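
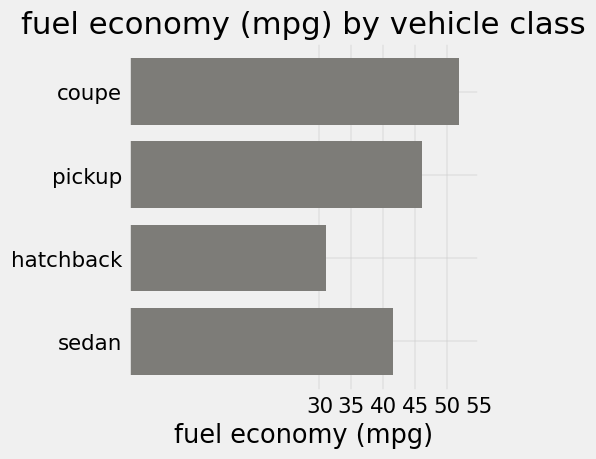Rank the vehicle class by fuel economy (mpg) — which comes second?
pickup

Top 3: coupe ≈ 50, pickup ≈ 45, sedan ≈ 40.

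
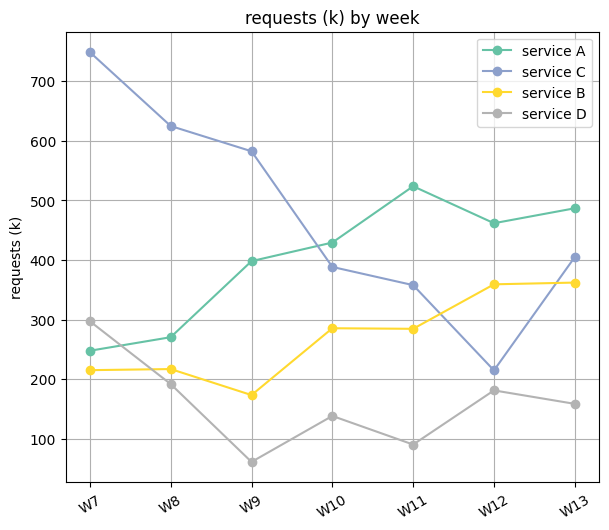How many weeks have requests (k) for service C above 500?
Above 500: W7, W8, W9.

3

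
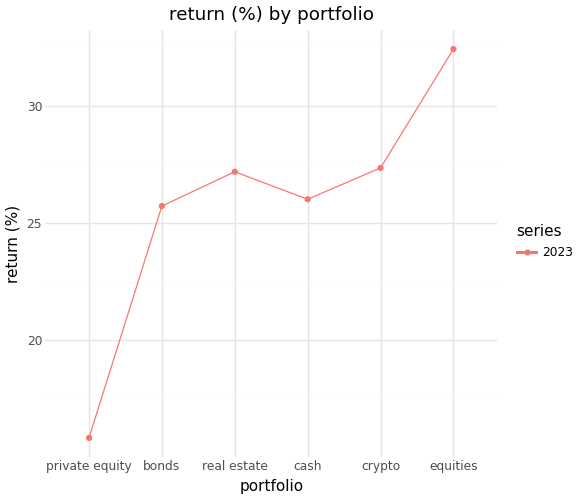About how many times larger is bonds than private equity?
≈ 1.62×

bonds ≈ 26, private equity ≈ 16; 26/16 ≈ 1.62.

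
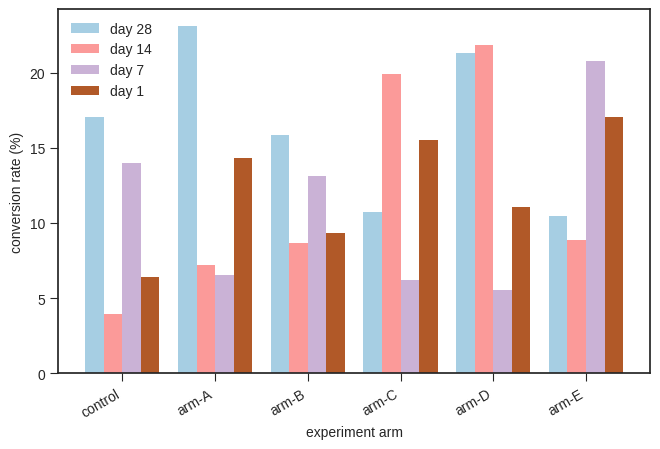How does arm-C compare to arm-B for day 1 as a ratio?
arm-C ≈ 16, arm-B ≈ 10; 16/10 ≈ 1.6.

≈ 1.6×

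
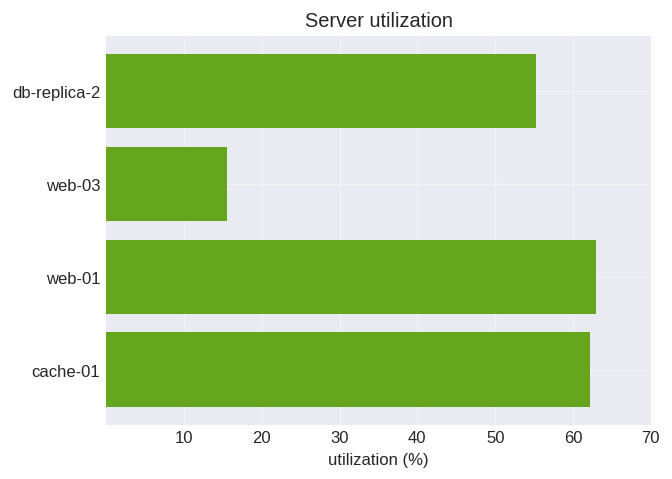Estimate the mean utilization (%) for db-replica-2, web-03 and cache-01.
(60 + 20 + 60) / 3 ≈ 47.

≈ 47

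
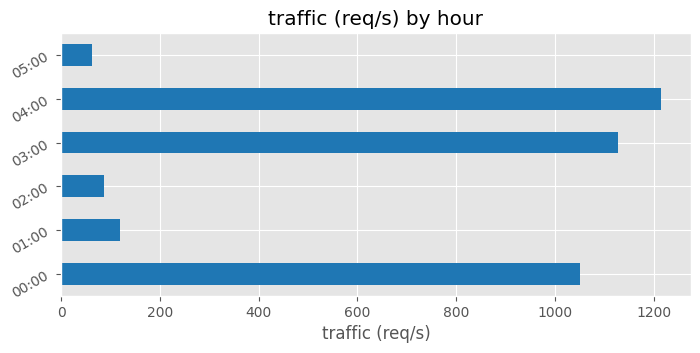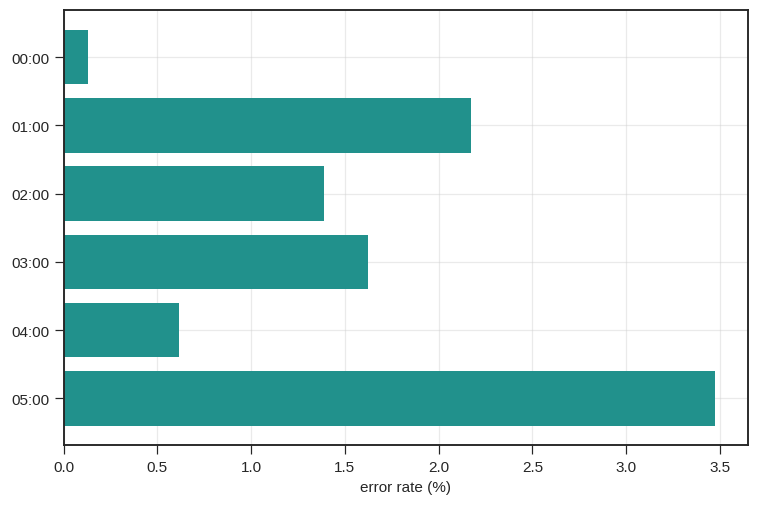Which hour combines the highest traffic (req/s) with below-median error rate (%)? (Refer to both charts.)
04:00

Chart 2 median error rate (%) ≈ 1.5; below-median hours: 00:00, 02:00, 04:00. Among those, 04:00 has the highest traffic (req/s) (≈ 1200).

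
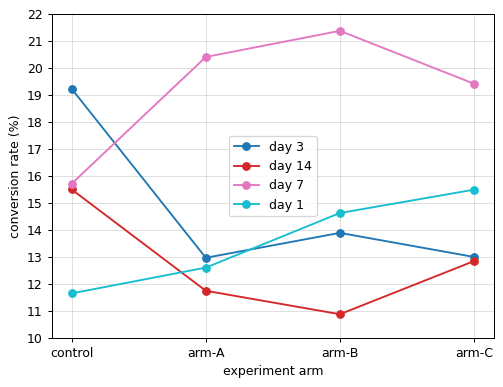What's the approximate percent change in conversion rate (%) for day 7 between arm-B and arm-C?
arm-B ≈ 21, arm-C ≈ 19; (19 − 21) / 21 ≈ -9.5%.

≈ -9.5%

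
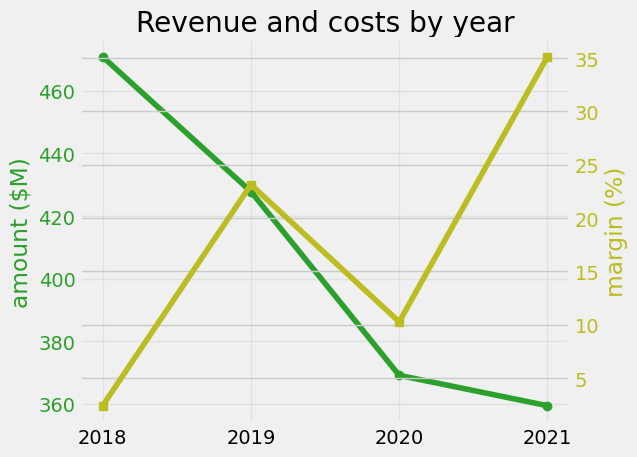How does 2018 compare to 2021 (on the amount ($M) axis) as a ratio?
≈ 1.31×

2018 ≈ 470, 2021 ≈ 360; 470/360 ≈ 1.31.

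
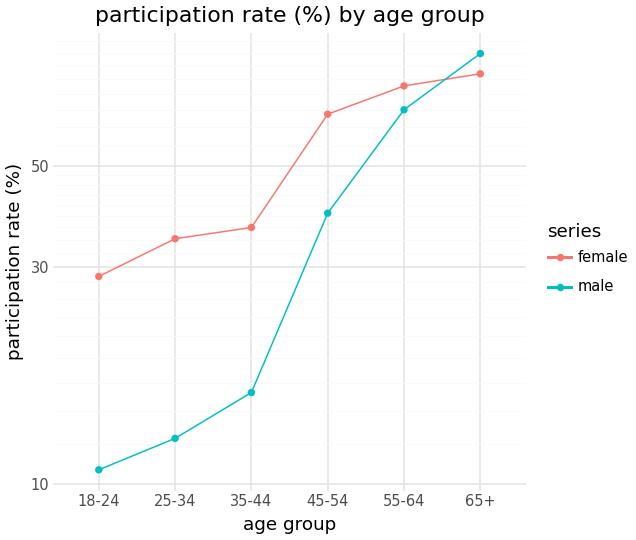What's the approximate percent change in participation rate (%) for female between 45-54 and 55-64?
45-54 ≈ 70, 55-64 ≈ 80; (80 − 70) / 70 ≈ +14.3%.

≈ +14.3%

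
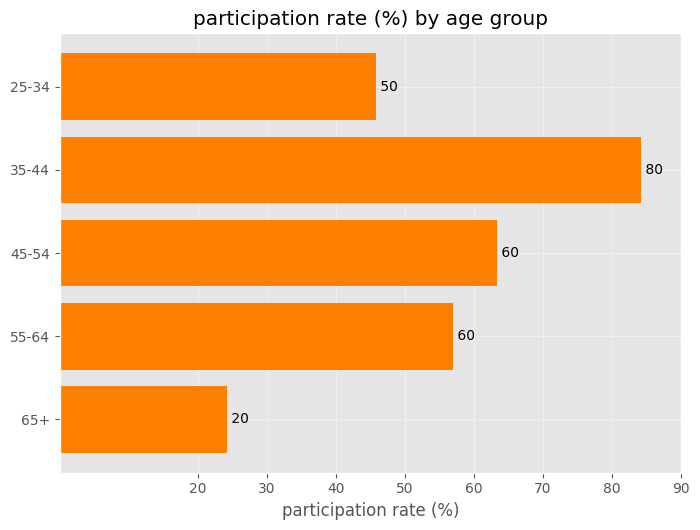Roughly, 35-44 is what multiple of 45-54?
≈ 1.33×

35-44 ≈ 80, 45-54 ≈ 60; 80/60 ≈ 1.33.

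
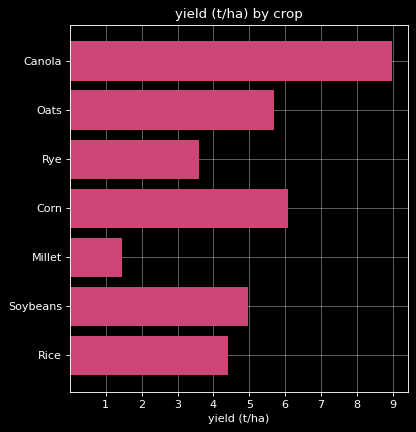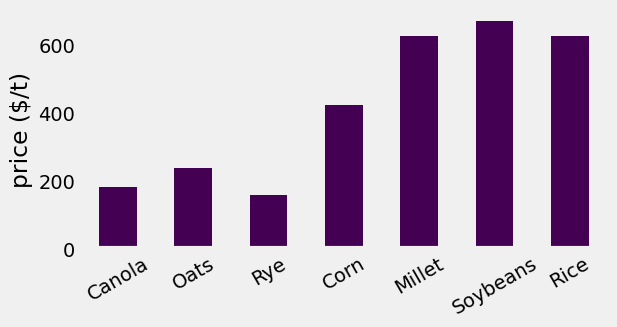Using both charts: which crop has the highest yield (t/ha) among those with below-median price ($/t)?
Chart 2 median price ($/t) ≈ 400; below-median crops: Canola, Oats, Rye. Among those, Canola has the highest yield (t/ha) (≈ 9).

Canola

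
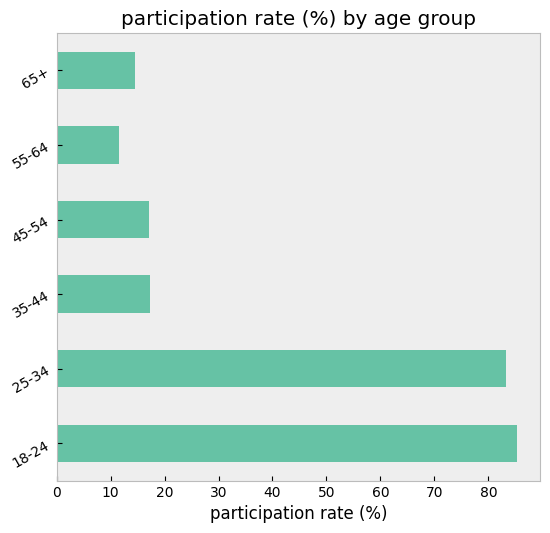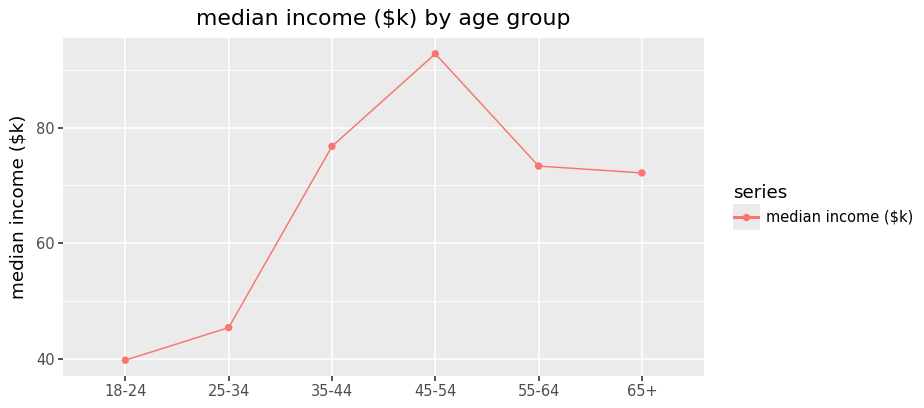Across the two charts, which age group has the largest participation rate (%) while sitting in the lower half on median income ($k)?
Chart 2 median median income ($k) ≈ 70; below-median age groups: 18-24, 25-34, 65+. Among those, 18-24 has the highest participation rate (%) (≈ 90).

18-24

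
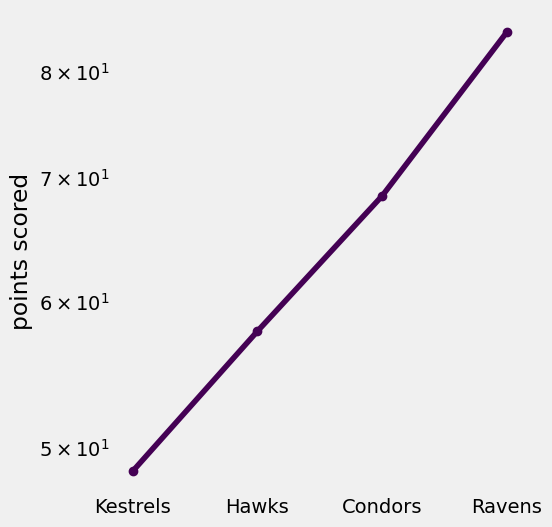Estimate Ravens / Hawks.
≈ 1.42×

Ravens ≈ 85, Hawks ≈ 60; 85/60 ≈ 1.42.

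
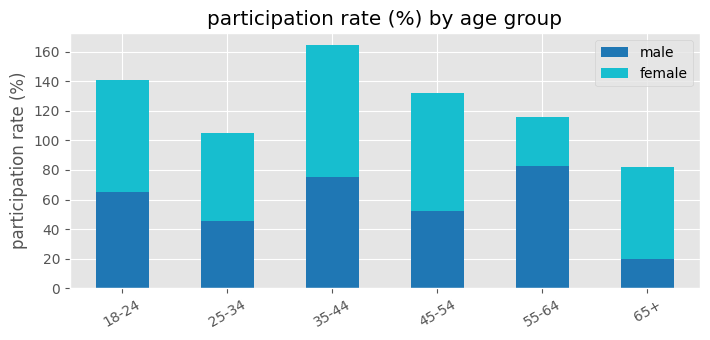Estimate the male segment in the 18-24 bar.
male top ≈ 60, bottom ≈ 0; segment ≈ 60.

≈ 60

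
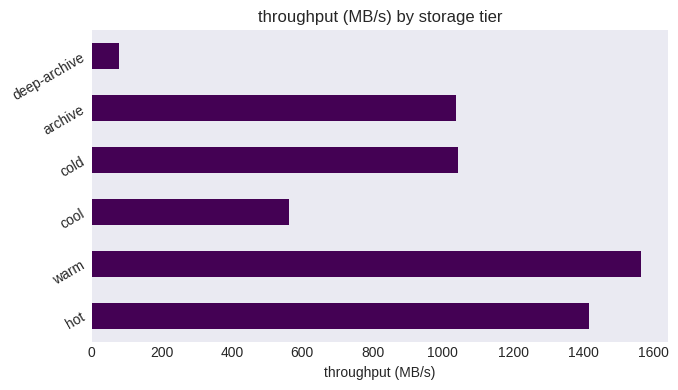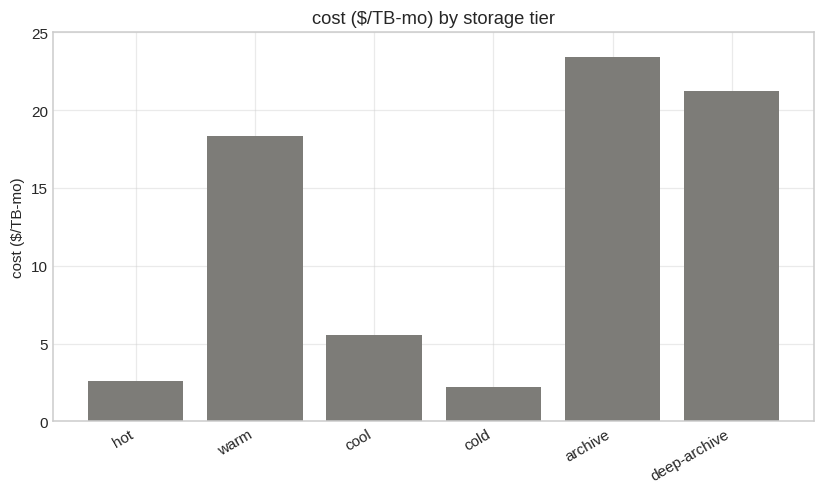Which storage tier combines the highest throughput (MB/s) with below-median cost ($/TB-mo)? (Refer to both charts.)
Chart 2 median cost ($/TB-mo) ≈ 10; below-median storage tiers: hot, cool, cold. Among those, hot has the highest throughput (MB/s) (≈ 1400).

hot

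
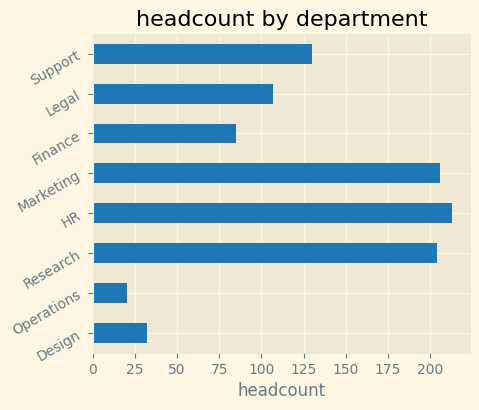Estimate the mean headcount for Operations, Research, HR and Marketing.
(20 + 200 + 220 + 200) / 4 ≈ 160.

≈ 160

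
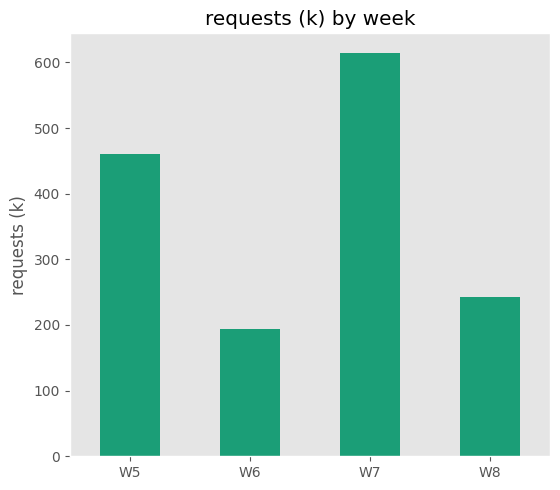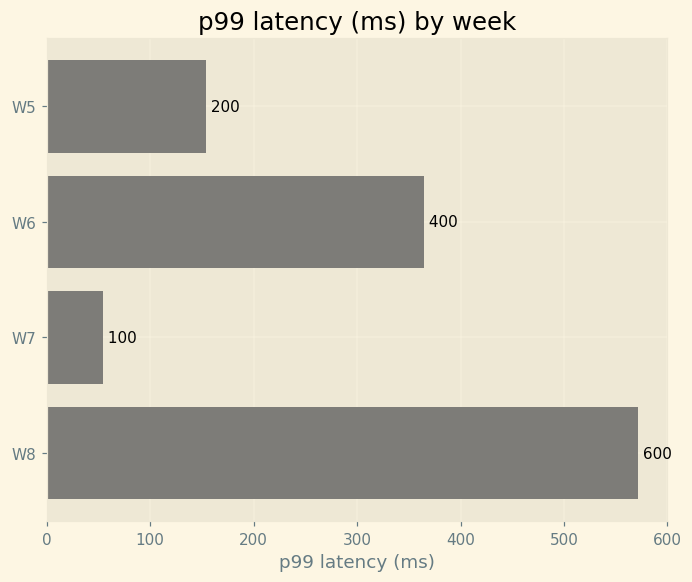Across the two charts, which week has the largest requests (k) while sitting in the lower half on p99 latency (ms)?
W7

Chart 2 median p99 latency (ms) ≈ 300; below-median weeks: W5, W7. Among those, W7 has the highest requests (k) (≈ 600).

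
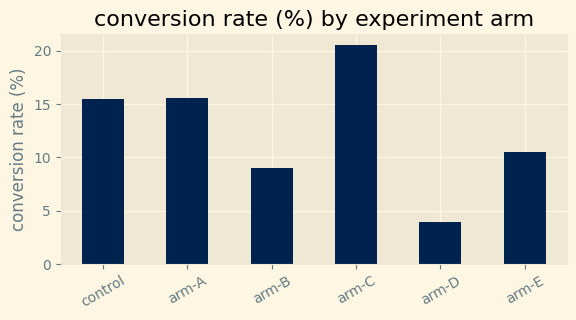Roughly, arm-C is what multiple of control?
arm-C ≈ 20, control ≈ 16; 20/16 ≈ 1.25.

≈ 1.25×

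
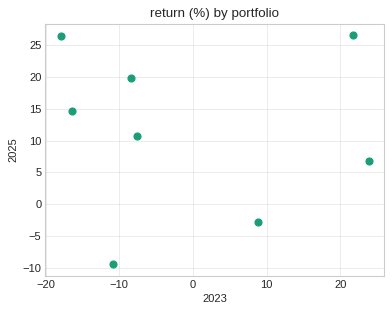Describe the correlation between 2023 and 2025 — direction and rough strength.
no clear correlation

Points are roughly uncorrelated; weak (|r| ≈ 0.0).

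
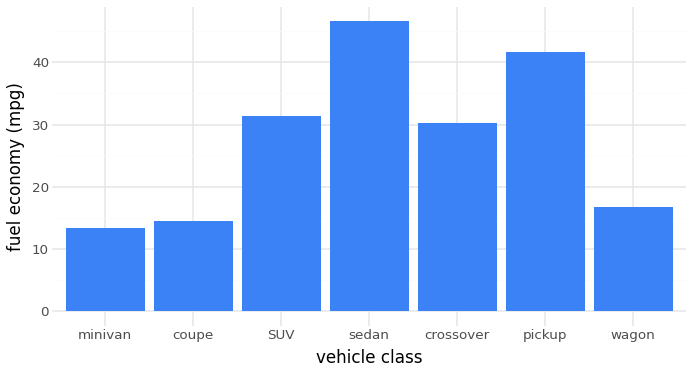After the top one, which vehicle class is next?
pickup

Top 3: sedan ≈ 45, pickup ≈ 40, SUV ≈ 30.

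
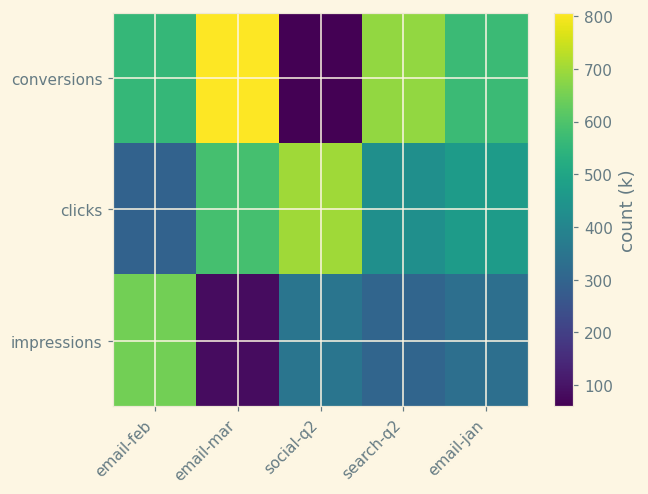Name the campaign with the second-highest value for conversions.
Top 3 for conversions: email-mar ≈ 800, search-q2 ≈ 700, email-jan ≈ 600.

search-q2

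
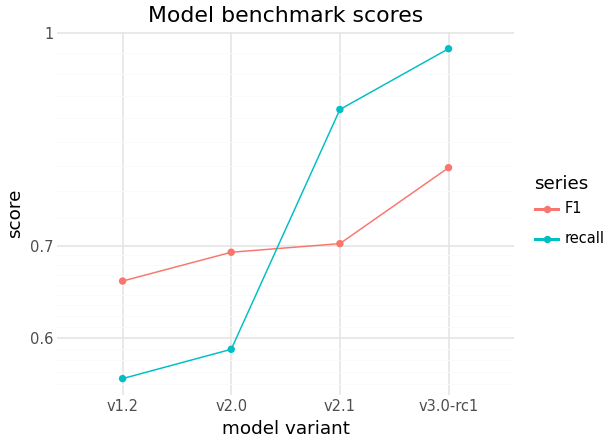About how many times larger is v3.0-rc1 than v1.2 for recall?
v3.0-rc1 ≈ 0.95, v1.2 ≈ 0.55; 0.95/0.55 ≈ 1.73.

≈ 1.73×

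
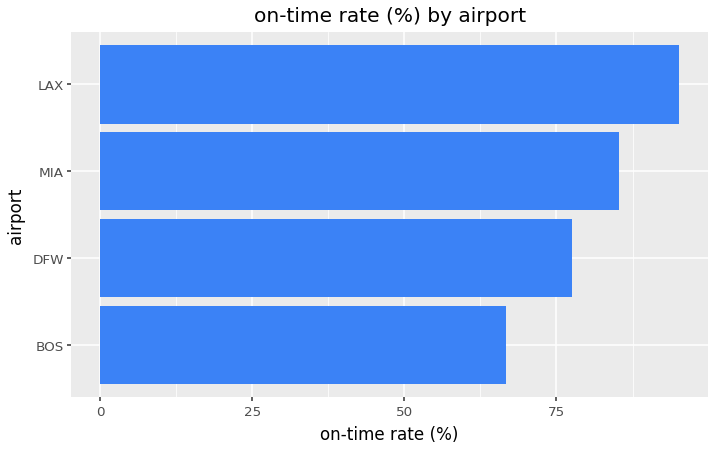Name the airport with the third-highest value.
DFW

Top 4: LAX ≈ 100, MIA ≈ 90, DFW ≈ 80, BOS ≈ 70.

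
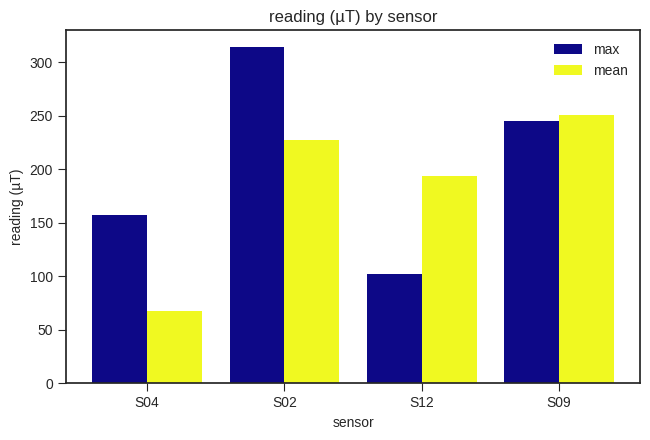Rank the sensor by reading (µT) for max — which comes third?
Top 4 for max: S02 ≈ 300, S09 ≈ 250, S04 ≈ 150, S12 ≈ 100.

S04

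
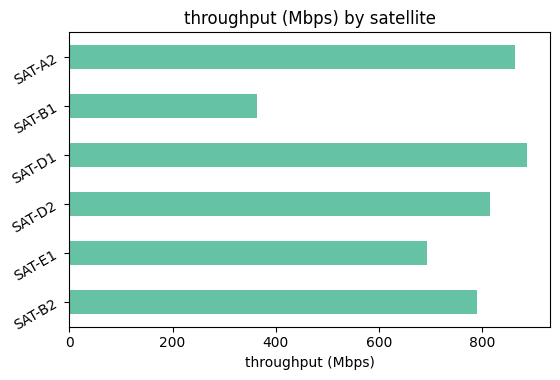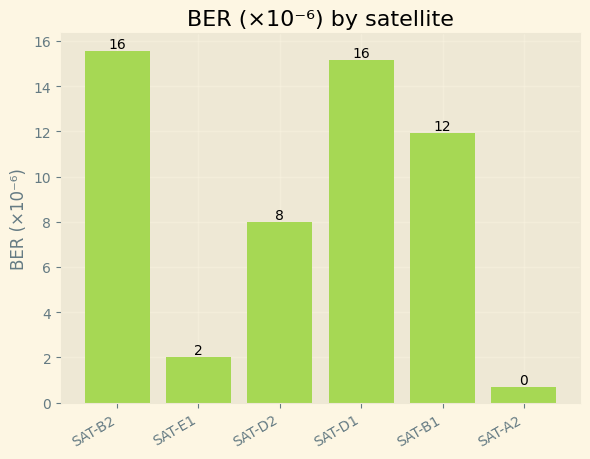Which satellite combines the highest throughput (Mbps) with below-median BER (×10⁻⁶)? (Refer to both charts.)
Chart 2 median BER (×10⁻⁶) ≈ 10; below-median satellites: SAT-E1, SAT-D2, SAT-A2. Among those, SAT-A2 has the highest throughput (Mbps) (≈ 900).

SAT-A2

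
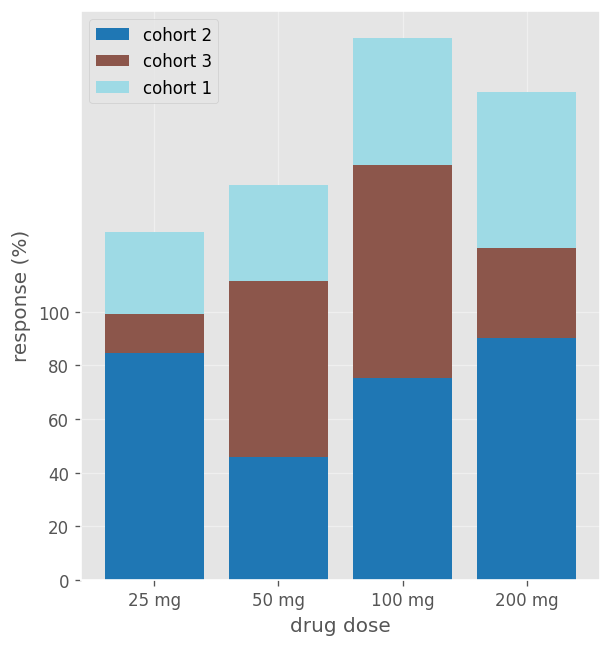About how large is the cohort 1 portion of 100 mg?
cohort 1 top ≈ 200, bottom ≈ 160; segment ≈ 40.

≈ 40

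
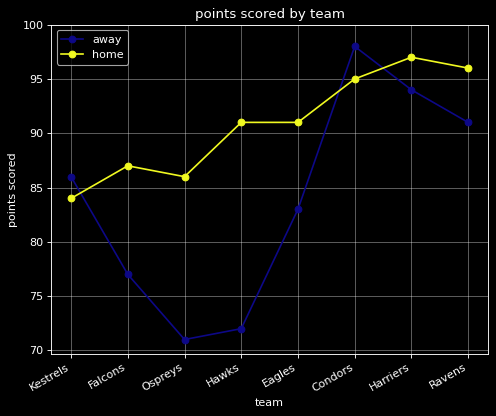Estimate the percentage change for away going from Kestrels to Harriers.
≈ +11.8%

Kestrels ≈ 85, Harriers ≈ 95; (95 − 85) / 85 ≈ +11.8%.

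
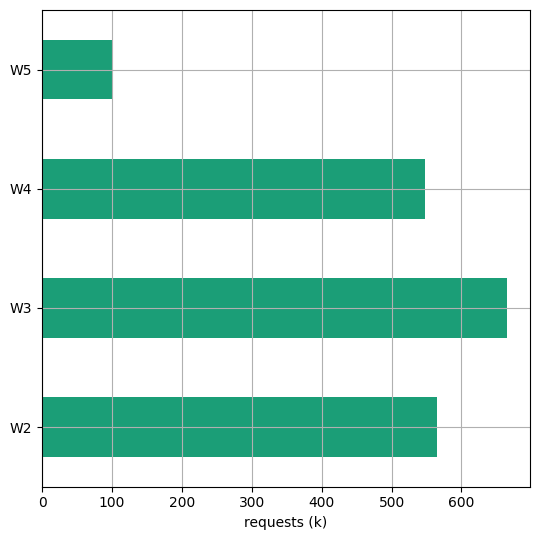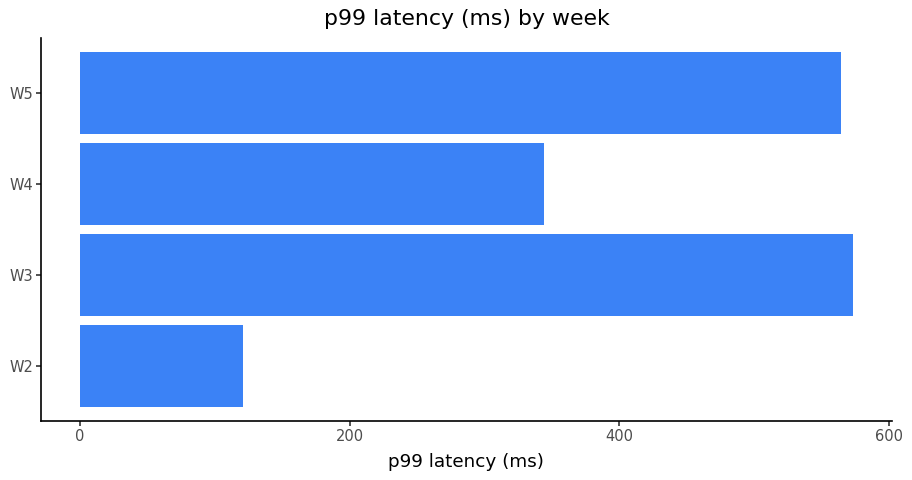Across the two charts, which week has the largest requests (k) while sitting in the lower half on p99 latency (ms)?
W2

Chart 2 median p99 latency (ms) ≈ 500; below-median weeks: W2, W4. Among those, W2 has the highest requests (k) (≈ 600).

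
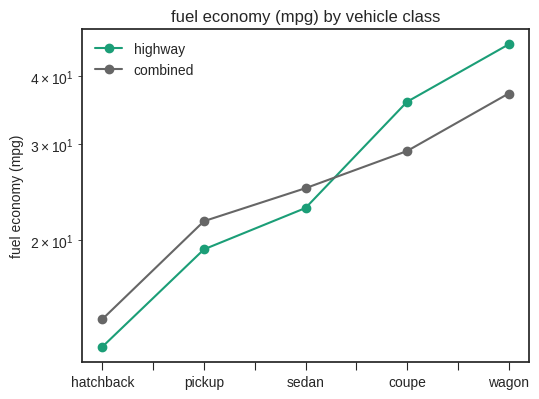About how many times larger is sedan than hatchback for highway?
sedan ≈ 25, hatchback ≈ 15; 25/15 ≈ 1.67.

≈ 1.67×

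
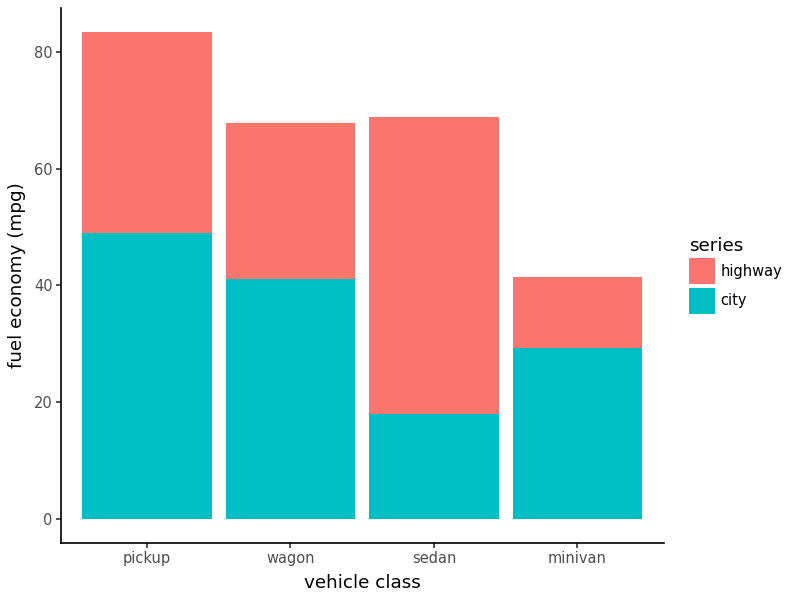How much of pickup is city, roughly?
city top ≈ 50, bottom ≈ 0; segment ≈ 50.

≈ 50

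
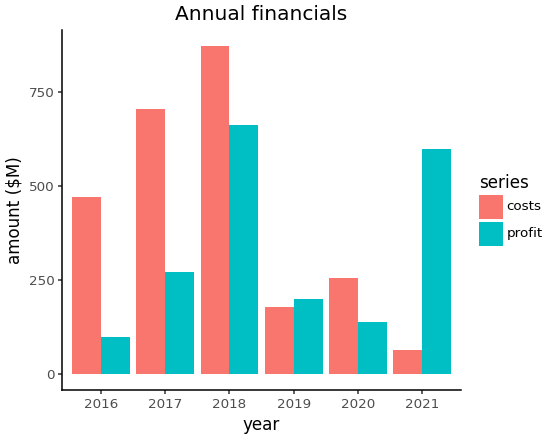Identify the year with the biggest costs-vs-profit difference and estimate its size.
2021, ≈ 500 $M

2021: costs ≈ 100, profit ≈ 600 → gap ≈ 500. Next-largest (2017) is only ≈ 400.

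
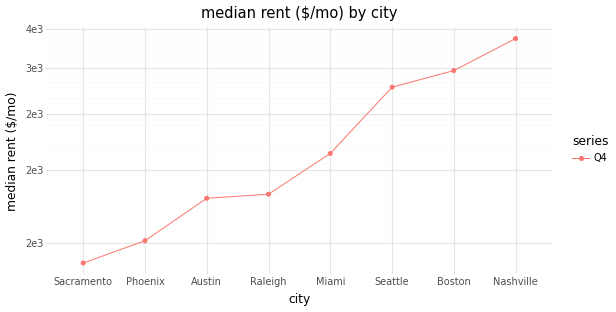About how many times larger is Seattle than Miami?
Seattle ≈ 2800, Miami ≈ 2200; 2800/2200 ≈ 1.27.

≈ 1.27×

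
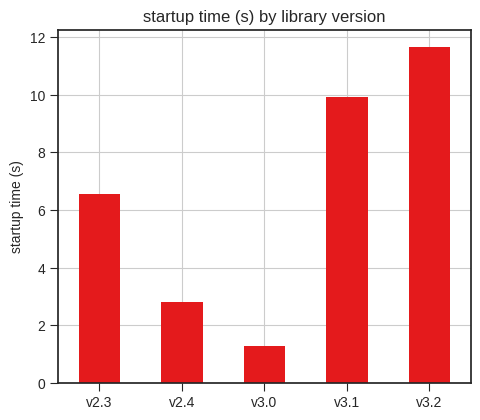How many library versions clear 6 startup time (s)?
3

Above 6: v2.3, v3.1, v3.2.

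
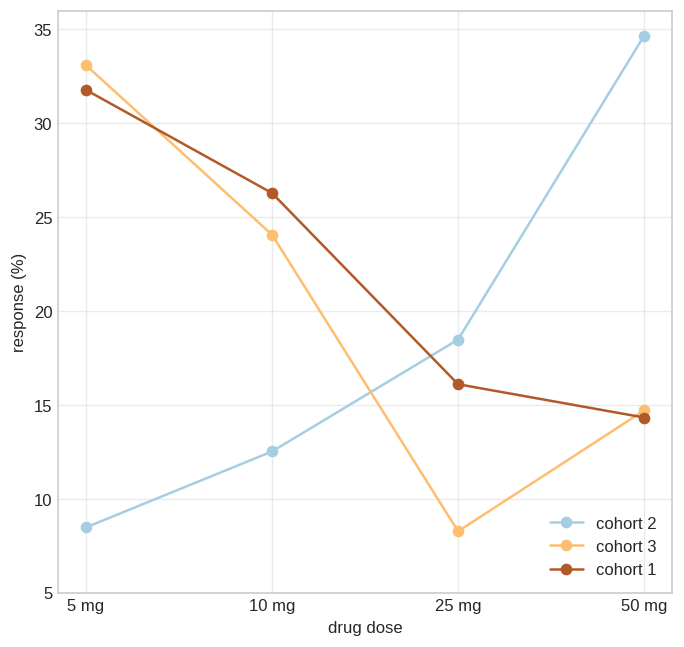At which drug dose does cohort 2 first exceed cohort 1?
10 mg: cohort 2 ≈ 15 vs cohort 1 ≈ 25 (not yet); 25 mg: cohort 2 ≈ 20 vs cohort 1 ≈ 15 (first crossover).

25 mg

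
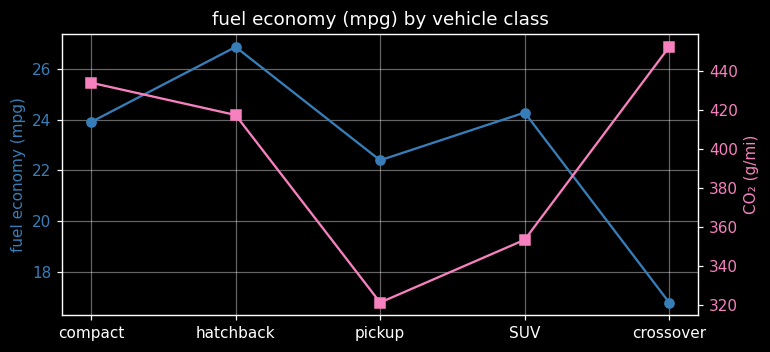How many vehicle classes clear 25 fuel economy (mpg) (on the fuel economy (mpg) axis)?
1

Above 25: hatchback.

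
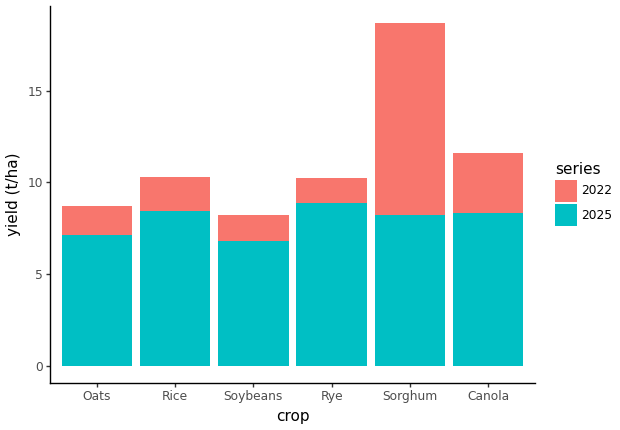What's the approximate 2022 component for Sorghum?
≈ 10

2022 top ≈ 18, bottom ≈ 8; segment ≈ 10.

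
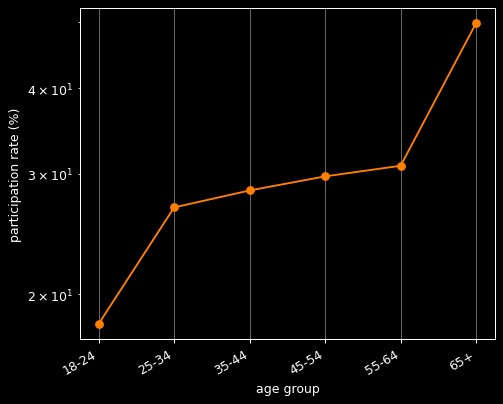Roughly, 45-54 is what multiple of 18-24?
≈ 1.5×

45-54 ≈ 30, 18-24 ≈ 20; 30/20 ≈ 1.5.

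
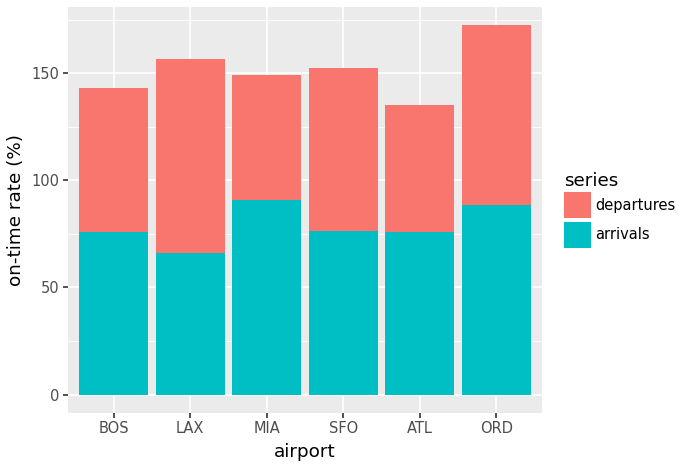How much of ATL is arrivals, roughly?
arrivals top ≈ 80, bottom ≈ 0; segment ≈ 80.

≈ 80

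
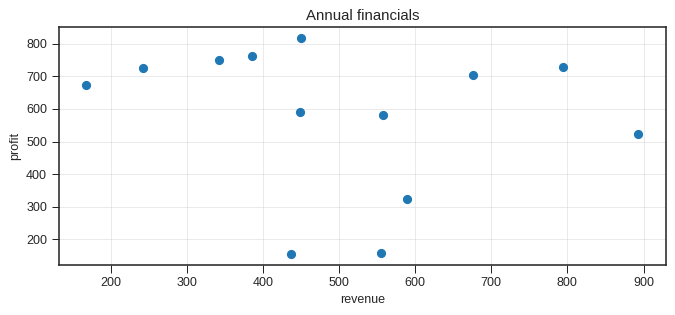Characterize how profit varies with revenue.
Points are roughly uncorrelated; weak (|r| ≈ 0.2).

no clear correlation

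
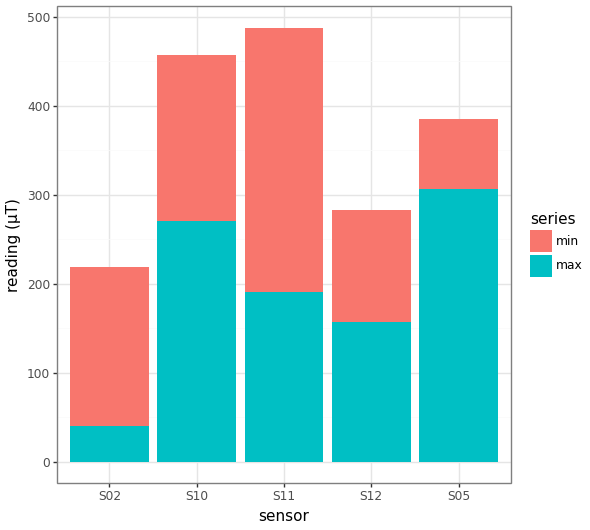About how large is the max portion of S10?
≈ 250

max top ≈ 250, bottom ≈ 0; segment ≈ 250.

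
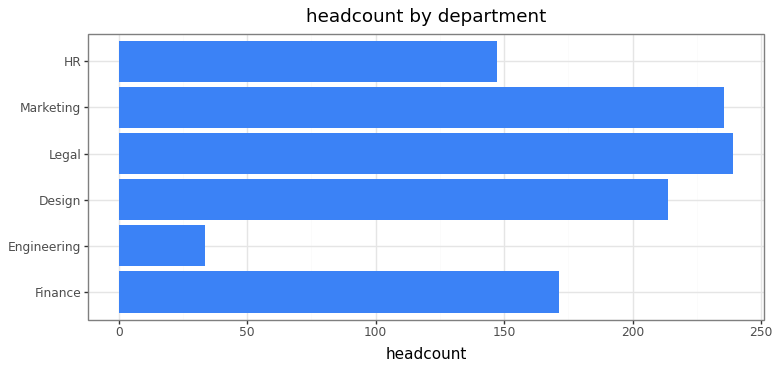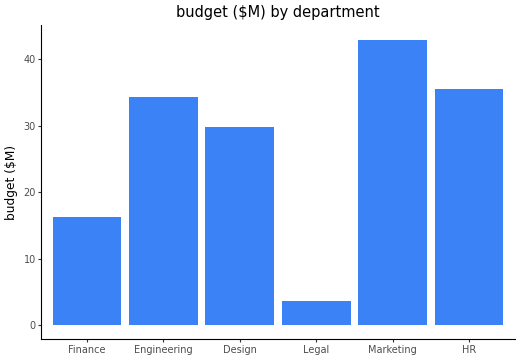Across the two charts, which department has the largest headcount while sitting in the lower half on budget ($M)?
Chart 2 median budget ($M) ≈ 30; below-median departments: Finance, Design, Legal. Among those, Legal has the highest headcount (≈ 250).

Legal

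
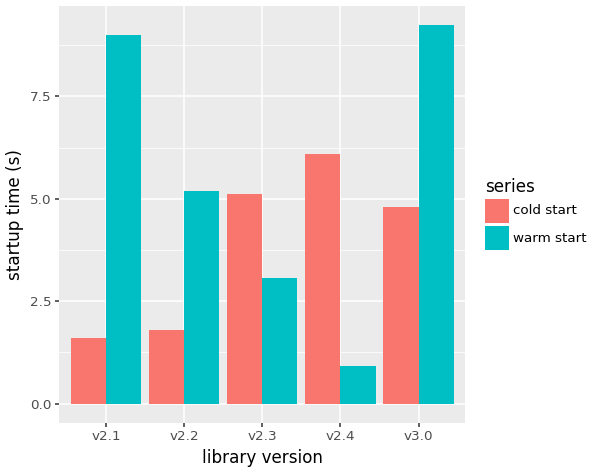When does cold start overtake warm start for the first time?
v2.2: cold start ≈ 2 vs warm start ≈ 5 (not yet); v2.3: cold start ≈ 5 vs warm start ≈ 3 (first crossover).

v2.3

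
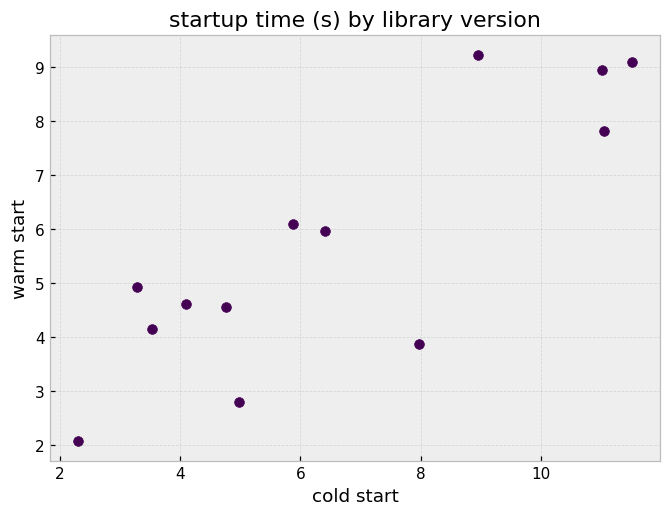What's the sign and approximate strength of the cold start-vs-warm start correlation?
positive, strong

Points are positively correlated; strong (|r| ≈ 0.8).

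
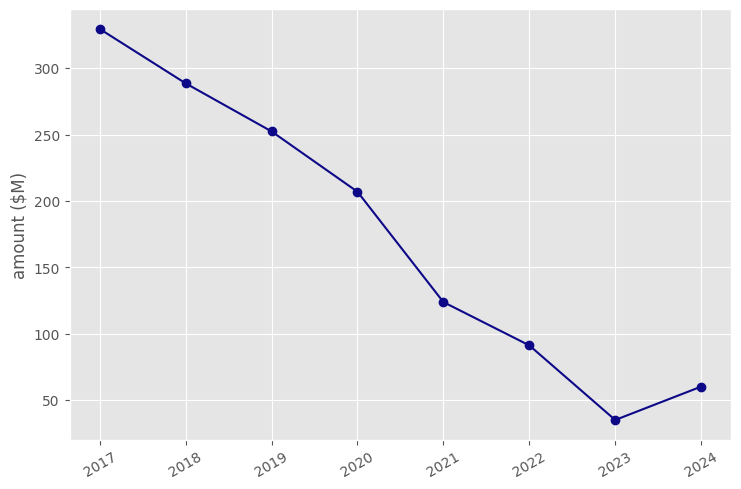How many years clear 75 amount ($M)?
6

Above 75: 2017, 2018, 2019, 2020, 2021, 2022.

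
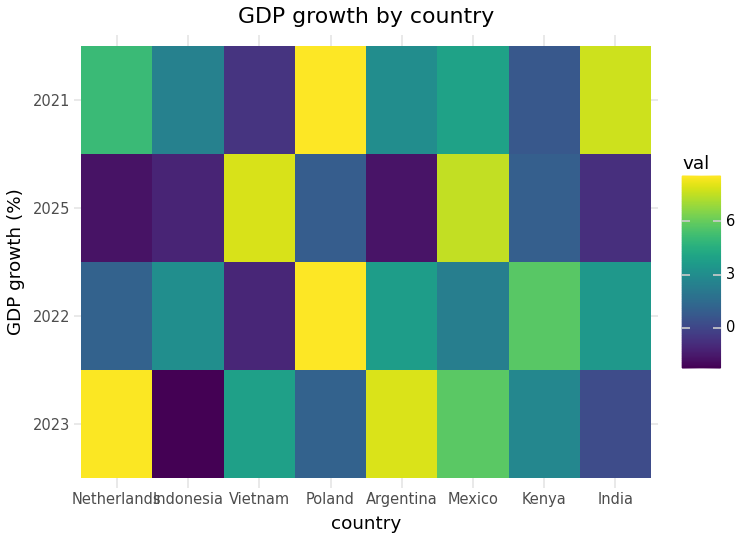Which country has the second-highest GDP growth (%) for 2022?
Top 3 for 2022: Poland ≈ 9, Kenya ≈ 6, Argentina ≈ 4.

Kenya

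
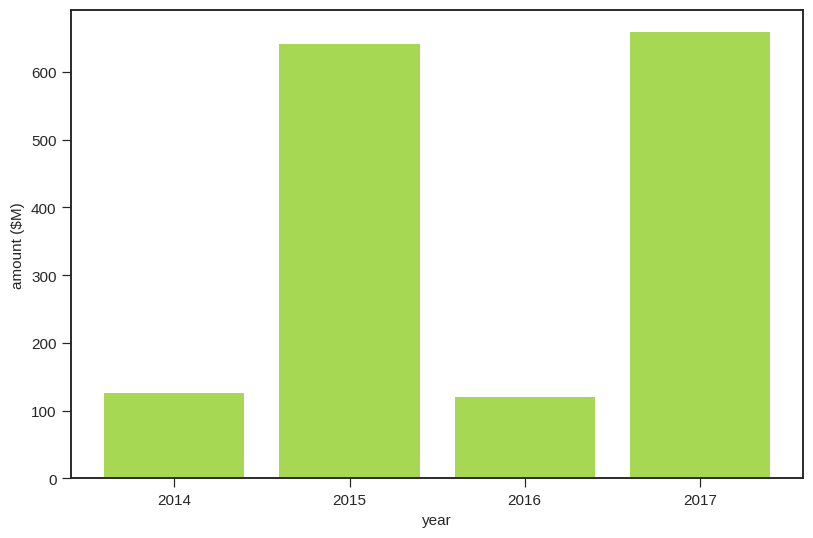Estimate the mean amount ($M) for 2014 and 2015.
(100 + 600) / 2 ≈ 350.

≈ 350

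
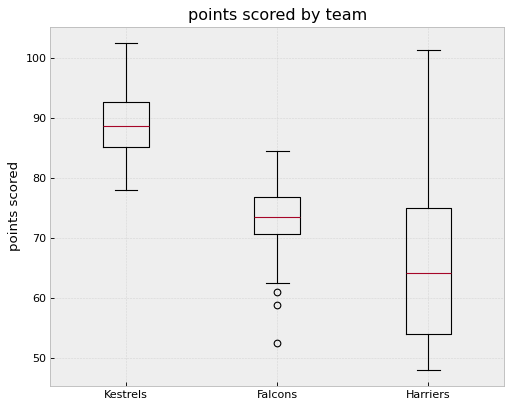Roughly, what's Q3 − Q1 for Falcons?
Q3 ≈ 76, Q1 ≈ 70; IQR ≈ 6.

≈ 6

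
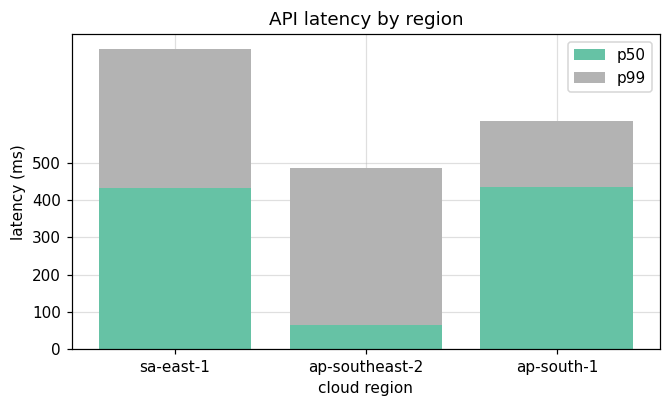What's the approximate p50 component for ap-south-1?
≈ 400

p50 top ≈ 400, bottom ≈ 0; segment ≈ 400.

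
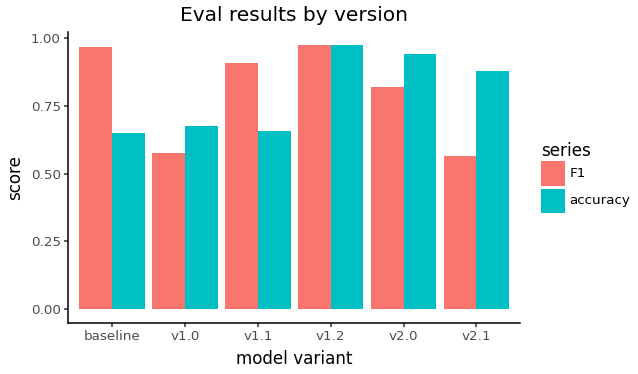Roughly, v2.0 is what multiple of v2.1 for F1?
≈ 1.33×

v2.0 ≈ 0.8, v2.1 ≈ 0.6; 0.8/0.6 ≈ 1.33.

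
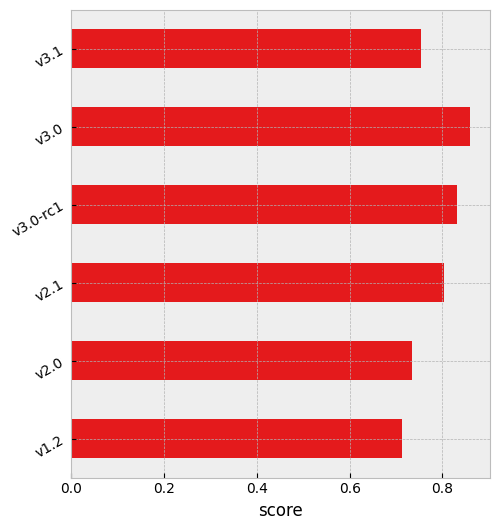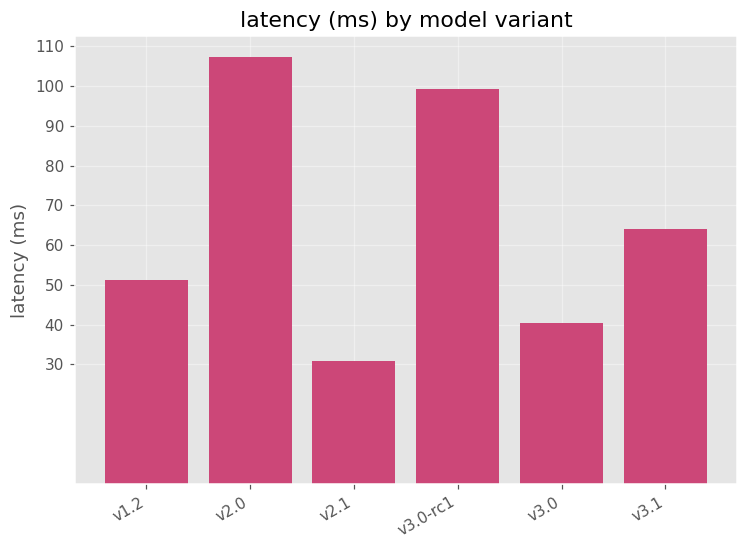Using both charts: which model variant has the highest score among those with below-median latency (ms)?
v3.0

Chart 2 median latency (ms) ≈ 60; below-median model variants: v1.2, v2.1, v3.0. Among those, v3.0 has the highest score (≈ 0.9).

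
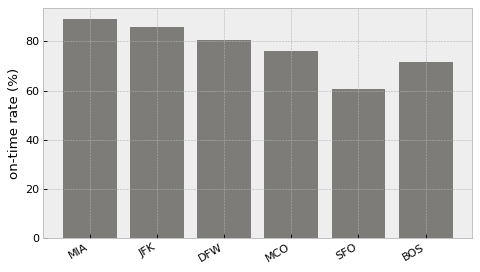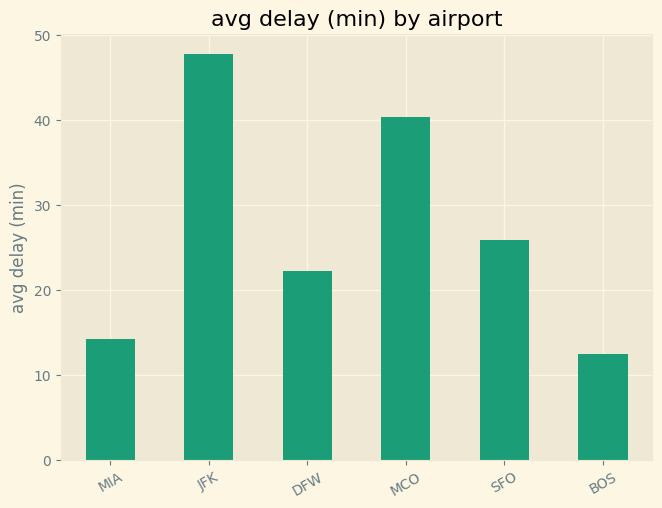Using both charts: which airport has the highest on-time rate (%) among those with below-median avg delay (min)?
Chart 2 median avg delay (min) ≈ 25; below-median airports: MIA, DFW, BOS. Among those, MIA has the highest on-time rate (%) (≈ 90).

MIA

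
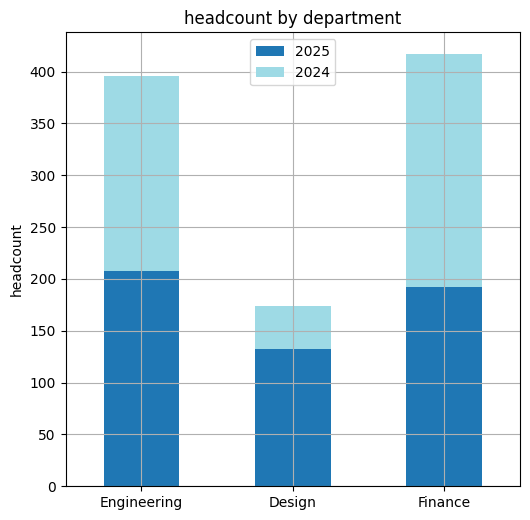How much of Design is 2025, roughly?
2025 top ≈ 150, bottom ≈ 0; segment ≈ 150.

≈ 150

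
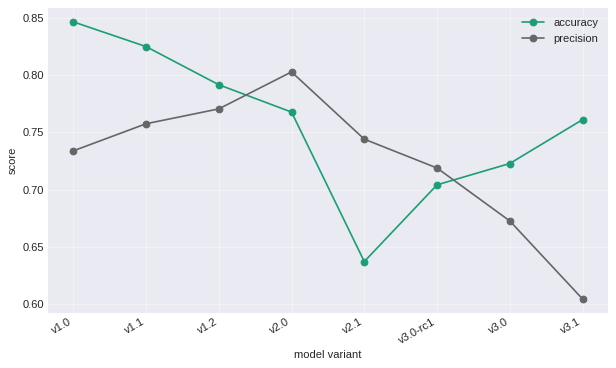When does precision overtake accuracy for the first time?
v1.2: precision ≈ 0.75 vs accuracy ≈ 0.80 (not yet); v2.0: precision ≈ 0.80 vs accuracy ≈ 0.75 (first crossover).

v2.0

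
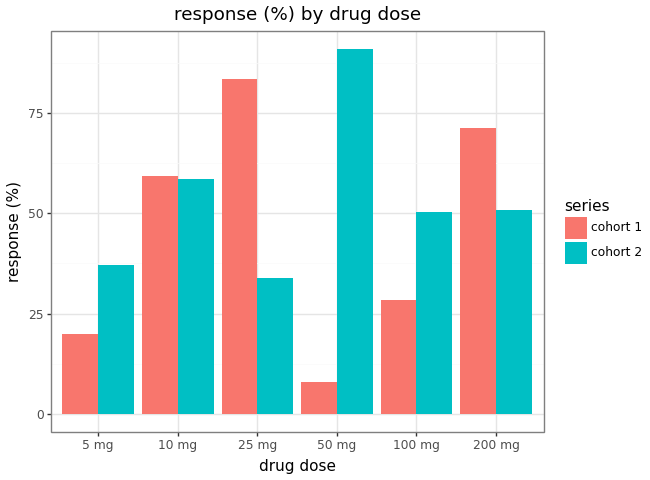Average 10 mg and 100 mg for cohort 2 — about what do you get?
≈ 55

(60 + 50) / 2 ≈ 55.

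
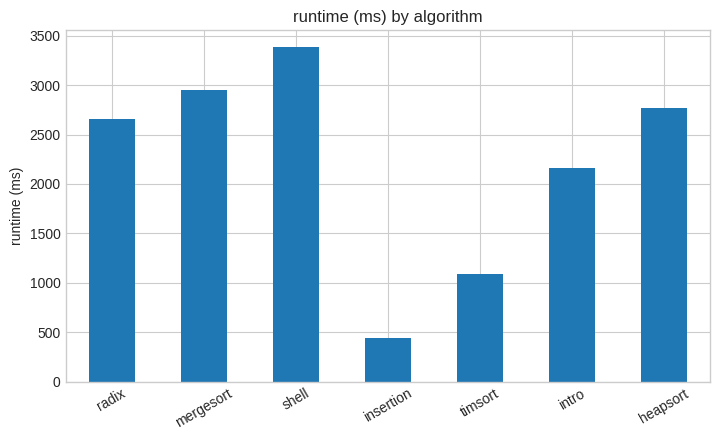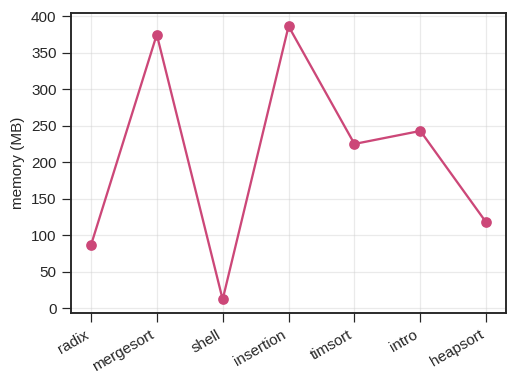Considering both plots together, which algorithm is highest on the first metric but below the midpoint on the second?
Chart 2 median memory (MB) ≈ 250; below-median algorithms: radix, shell, heapsort. Among those, shell has the highest runtime (ms) (≈ 3500).

shell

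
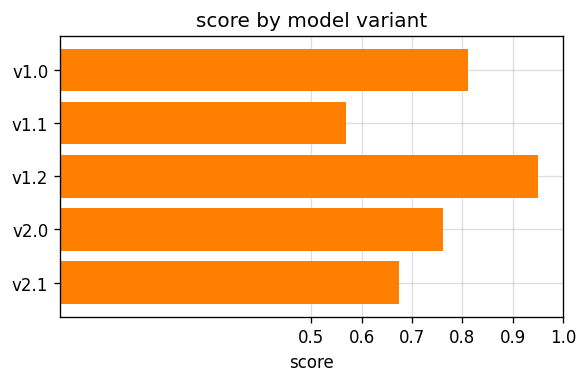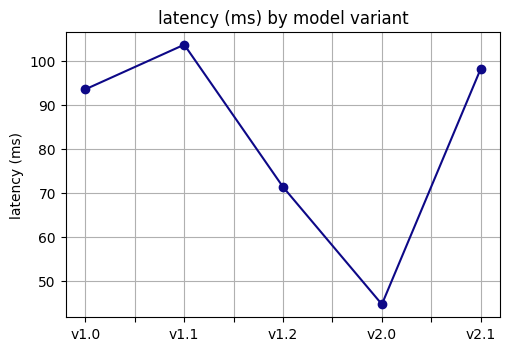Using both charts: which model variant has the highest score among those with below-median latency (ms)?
v1.2

Chart 2 median latency (ms) ≈ 90; below-median model variants: v1.2, v2.0. Among those, v1.2 has the highest score (≈ 1).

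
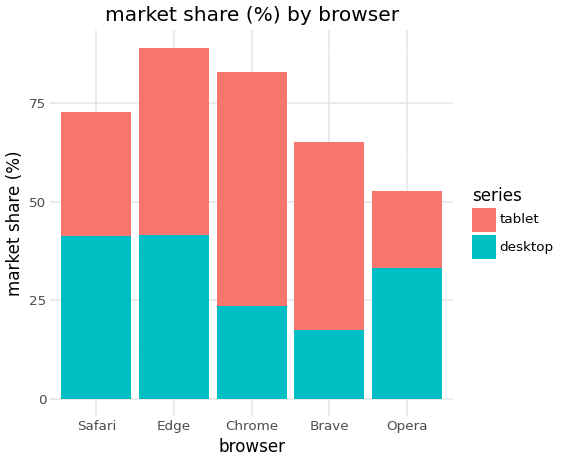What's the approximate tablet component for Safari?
tablet top ≈ 70, bottom ≈ 40; segment ≈ 30.

≈ 30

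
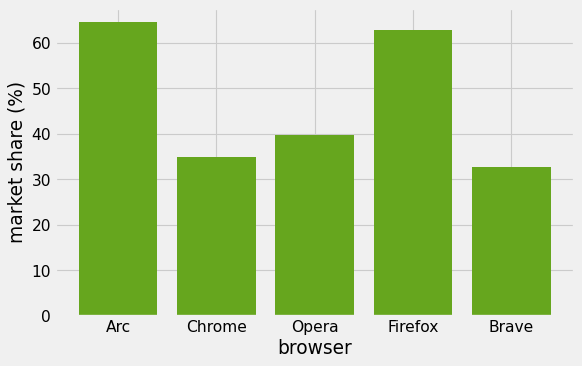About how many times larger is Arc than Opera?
Arc ≈ 60, Opera ≈ 40; 60/40 ≈ 1.5.

≈ 1.5×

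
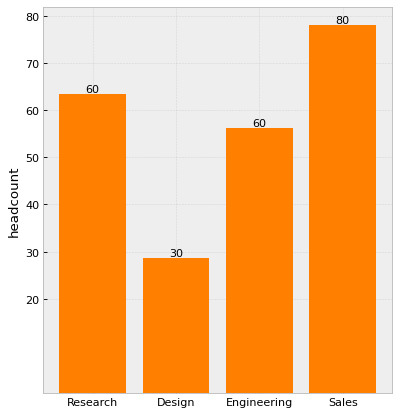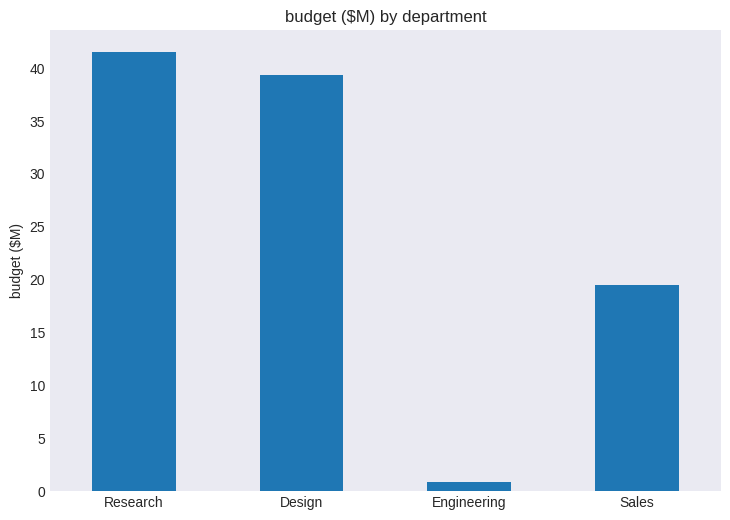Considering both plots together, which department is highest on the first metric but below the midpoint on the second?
Sales

Chart 2 median budget ($M) ≈ 30; below-median departments: Engineering, Sales. Among those, Sales has the highest headcount (≈ 80).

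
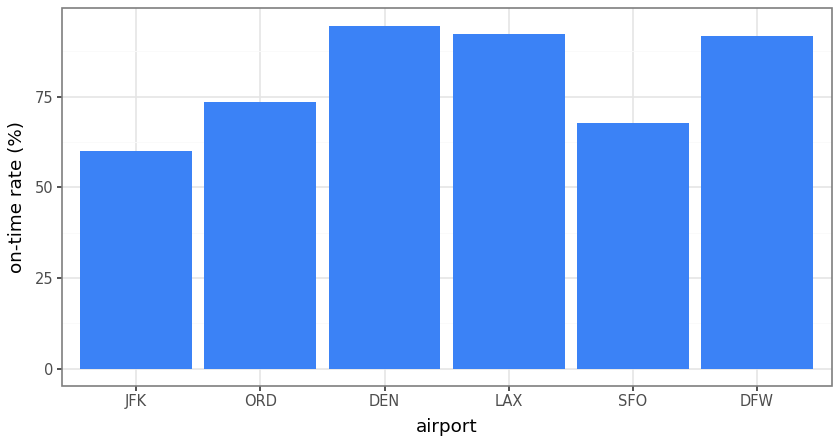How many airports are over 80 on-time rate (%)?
Above 80: DEN, LAX, DFW.

3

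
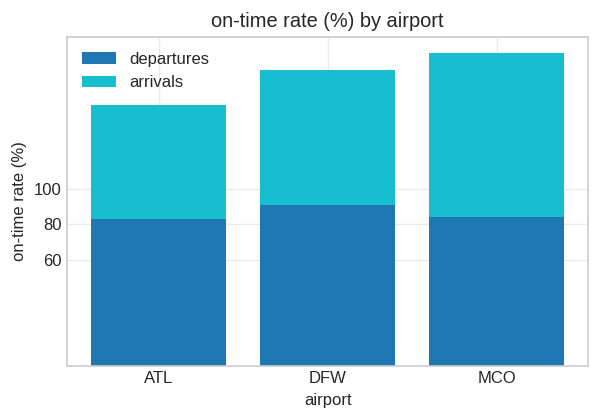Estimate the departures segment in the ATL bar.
≈ 80

departures top ≈ 80, bottom ≈ 0; segment ≈ 80.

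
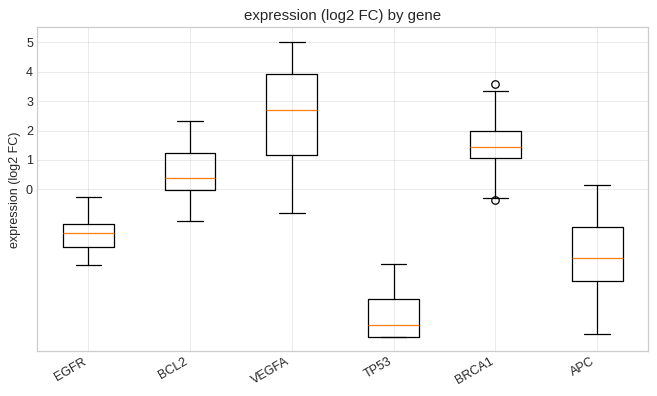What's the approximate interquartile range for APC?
Q3 ≈ -1, Q1 ≈ -3; IQR ≈ 2.

≈ 2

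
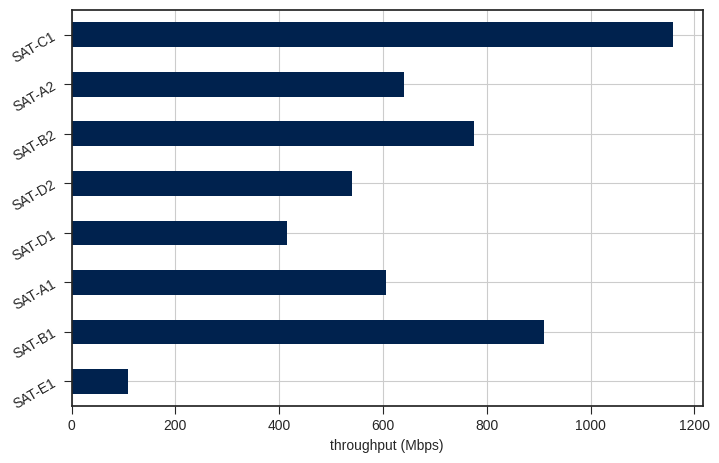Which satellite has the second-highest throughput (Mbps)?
Top 3: SAT-C1 ≈ 1200, SAT-B1 ≈ 900, SAT-B2 ≈ 800.

SAT-B1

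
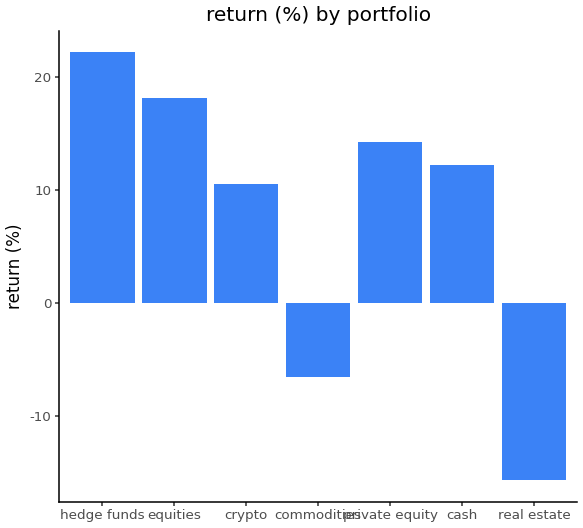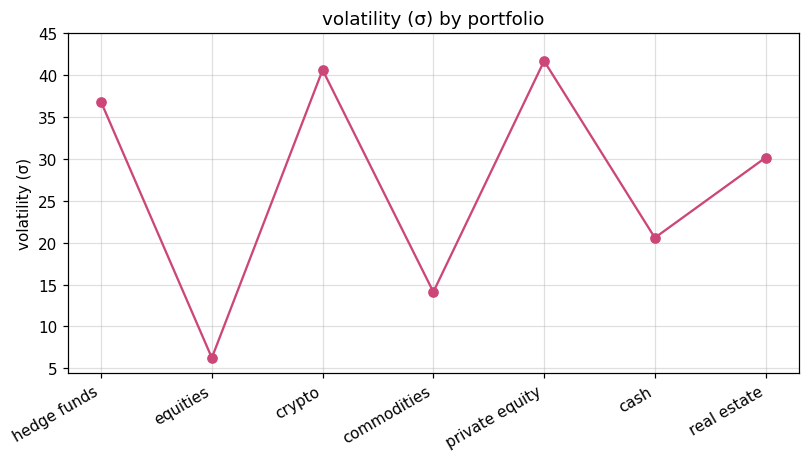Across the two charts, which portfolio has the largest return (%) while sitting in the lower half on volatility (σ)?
Chart 2 median volatility (σ) ≈ 30; below-median portfolios: equities, commodities, cash. Among those, equities has the highest return (%) (≈ 20).

equities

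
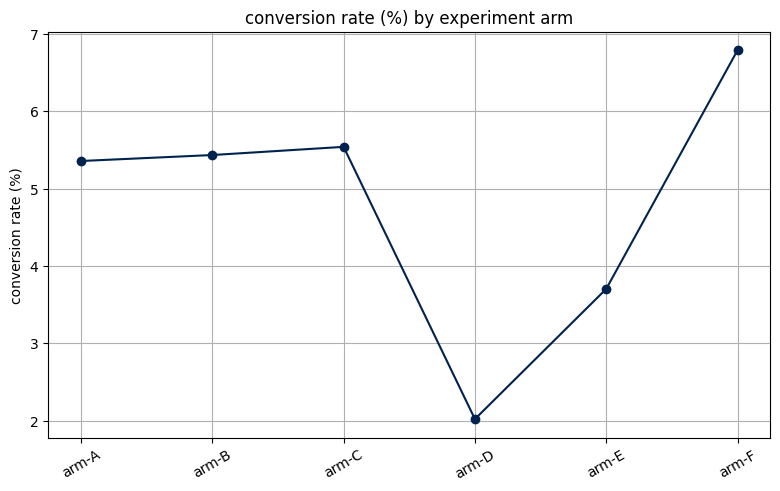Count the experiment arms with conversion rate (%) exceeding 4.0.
Above 4.0: arm-A, arm-B, arm-C, arm-F.

4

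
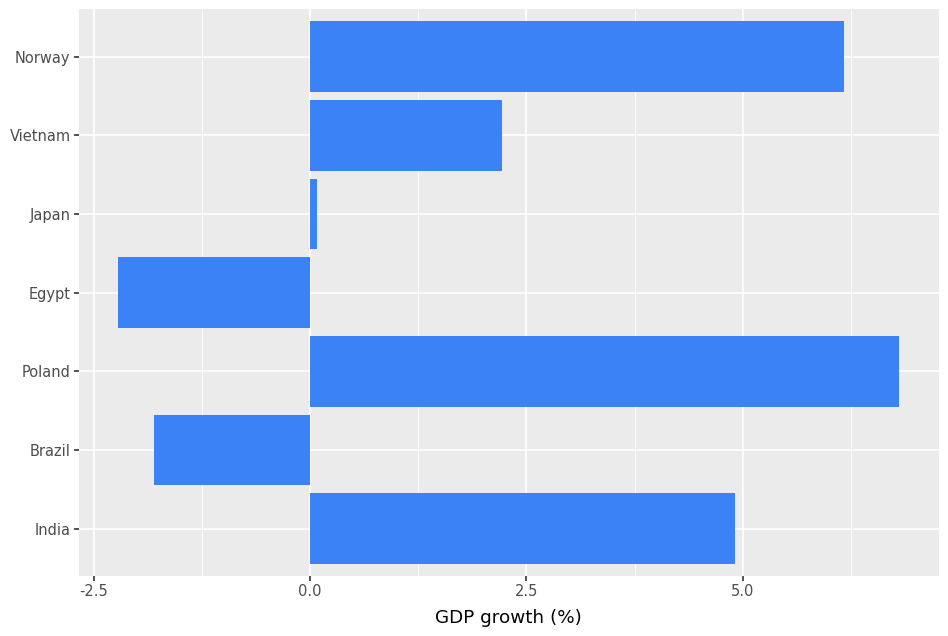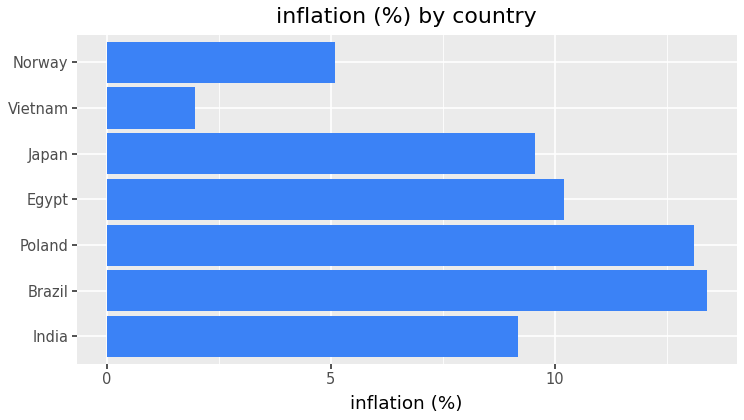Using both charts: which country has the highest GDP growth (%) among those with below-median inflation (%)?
Norway

Chart 2 median inflation (%) ≈ 10; below-median countries: India, Vietnam, Norway. Among those, Norway has the highest GDP growth (%) (≈ 6).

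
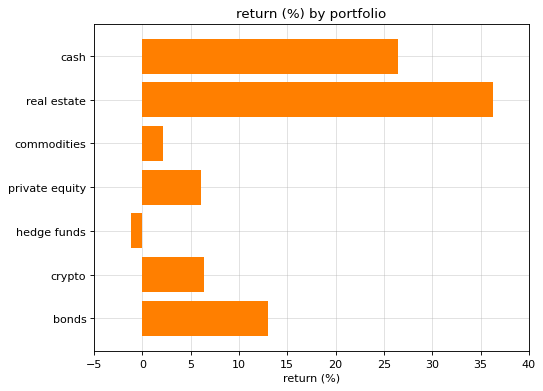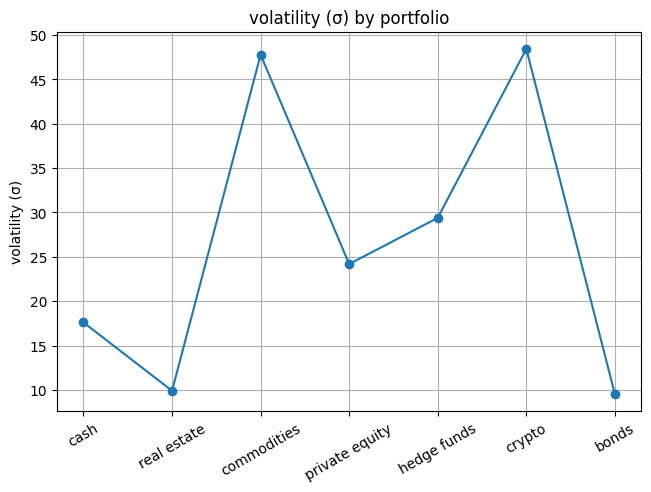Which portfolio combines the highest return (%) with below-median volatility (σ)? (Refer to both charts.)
Chart 2 median volatility (σ) ≈ 25; below-median portfolios: cash, real estate, bonds. Among those, real estate has the highest return (%) (≈ 35).

real estate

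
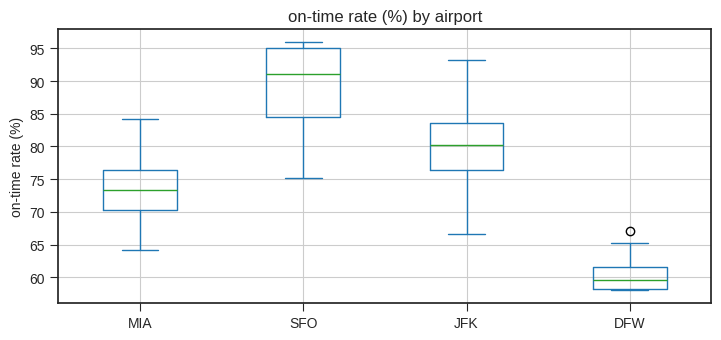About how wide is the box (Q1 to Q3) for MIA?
≈ 5

Q3 ≈ 75, Q1 ≈ 70; IQR ≈ 5.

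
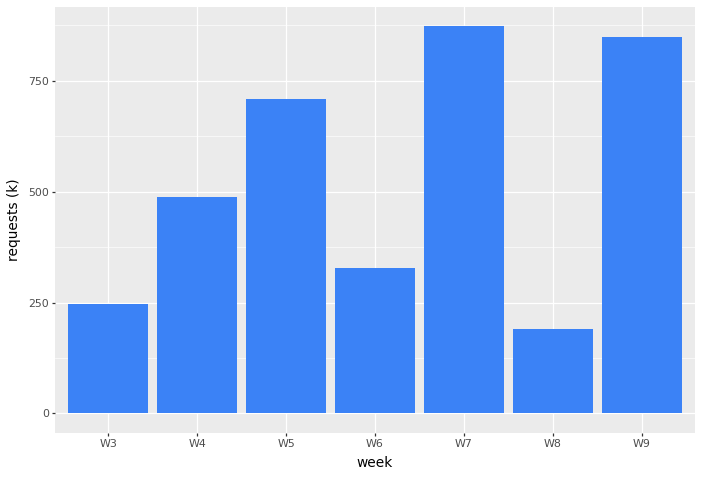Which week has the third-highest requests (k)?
Top 4: W7 ≈ 900, W9 ≈ 800, W5 ≈ 700, W4 ≈ 500.

W5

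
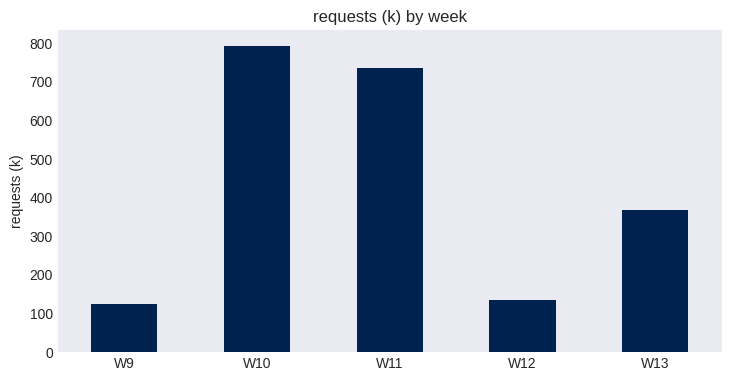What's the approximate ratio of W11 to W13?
W11 ≈ 700, W13 ≈ 400; 700/400 ≈ 1.75.

≈ 1.75×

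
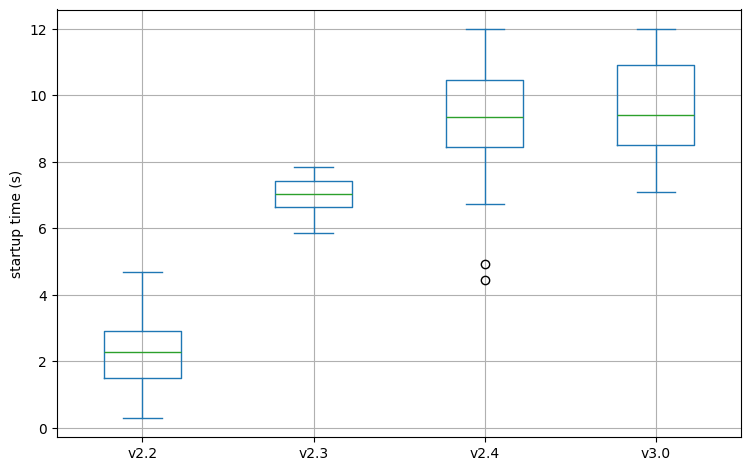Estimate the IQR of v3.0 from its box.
≈ 2

Q3 ≈ 11, Q1 ≈ 9; IQR ≈ 2.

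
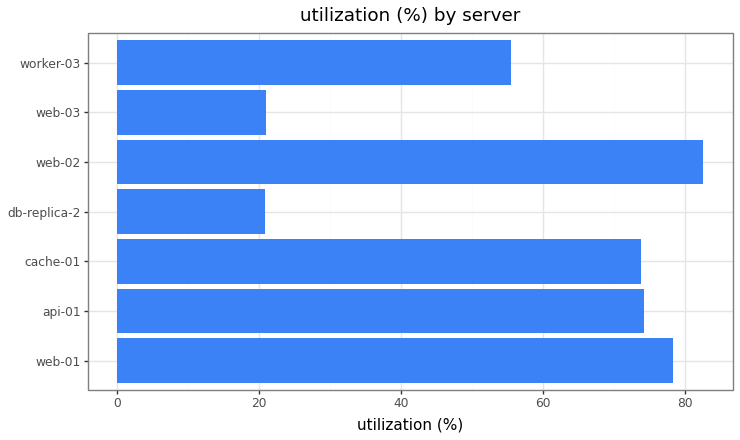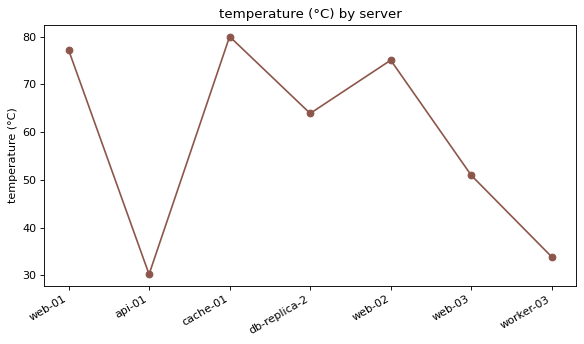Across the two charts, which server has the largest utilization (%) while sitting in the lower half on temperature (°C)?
api-01

Chart 2 median temperature (°C) ≈ 60; below-median servers: api-01, web-03, worker-03. Among those, api-01 has the highest utilization (%) (≈ 70).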